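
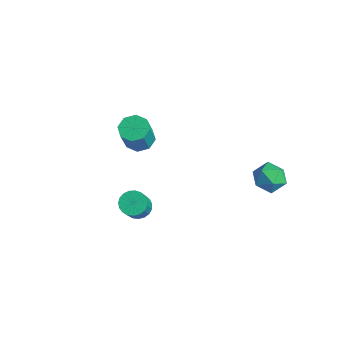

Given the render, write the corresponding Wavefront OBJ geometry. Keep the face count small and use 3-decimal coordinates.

v -3.638 0.769 2.325
v -3.099 0.262 1.972
v -2.642 -0.375 3.581
v -3.182 0.131 3.935
v -2.846 0.817 2.12
v -2.389 0.18 3.729
v -3.057 1.344 2.388
v -2.6 0.706 3.997
v -3.609 1.533 2.62
v -3.152 0.896 4.229
v -4.178 1.275 2.679
v -3.721 0.638 4.288
v -4.431 0.72 2.531
v -3.974 0.083 4.14
v -4.22 0.194 2.263
v -3.763 -0.444 3.872
v -3.668 0.004 2.031
v -3.211 -0.633 3.64
v 0.267 -1.981 1.678
v 0.879 -2.009 1.339
v 1.644 -2.787 2.783
v 1.033 -2.759 3.122
v 0.894 -1.75 1.47
v 1.66 -2.528 2.914
v 0.802 -1.531 1.637
v 1.567 -2.308 3.081
v 0.616 -1.389 1.812
v 1.382 -2.167 3.256
v 0.371 -1.35 1.963
v 1.136 -2.128 3.407
v 0.107 -1.42 2.065
v 0.873 -2.198 3.509
v -0.129 -1.587 2.1
v 0.637 -2.365 3.544
v -0.296 -1.822 2.062
v 0.469 -2.6 3.506
v -0.366 -2.085 1.958
v 0.399 -2.862 3.402
v -0.326 -2.33 1.805
v 0.439 -3.107 3.249
v -0.184 -2.514 1.63
v 0.581 -3.292 3.075
v 0.036 -2.606 1.464
v 0.801 -3.384 2.908
v 0.296 -2.591 1.334
v 1.062 -3.368 2.779
v 0.552 -2.469 1.264
v 1.317 -3.247 2.709
v 0.758 -2.264 1.266
v 1.523 -3.041 2.71
v 3.085 4.327 2.086
v 3.747 4.337 2.748
v 2.233 3.423 2.952
v 2.895 3.433 3.614
v 2.403 4.208 3.433
v 2.93 4.767 2.898
v 3.05 2.993 2.802
v 3.577 3.552 2.267
v 3.726 3.512 3.19
v 3.325 4.263 3.58
v 2.655 3.497 2.12
v 2.254 4.248 2.51
f 2 1 5
f 2 5 3
f 3 5 6
f 3 6 4
f 5 1 7
f 5 7 6
f 6 7 8
f 6 8 4
f 7 1 9
f 7 9 8
f 8 9 10
f 8 10 4
f 9 1 11
f 9 11 10
f 10 11 12
f 10 12 4
f 11 1 13
f 11 13 12
f 12 13 14
f 12 14 4
f 13 1 15
f 13 15 14
f 14 15 16
f 14 16 4
f 15 1 17
f 15 17 16
f 16 17 18
f 16 18 4
f 17 1 2
f 17 2 18
f 18 2 3
f 18 3 4
f 20 19 23
f 20 23 21
f 21 23 24
f 21 24 22
f 23 19 25
f 23 25 24
f 24 25 26
f 24 26 22
f 25 19 27
f 25 27 26
f 26 27 28
f 26 28 22
f 27 19 29
f 27 29 28
f 28 29 30
f 28 30 22
f 29 19 31
f 29 31 30
f 30 31 32
f 30 32 22
f 31 19 33
f 31 33 32
f 32 33 34
f 32 34 22
f 33 19 35
f 33 35 34
f 34 35 36
f 34 36 22
f 35 19 37
f 35 37 36
f 36 37 38
f 36 38 22
f 37 19 39
f 37 39 38
f 38 39 40
f 38 40 22
f 39 19 41
f 39 41 40
f 40 41 42
f 40 42 22
f 41 19 43
f 41 43 42
f 42 43 44
f 42 44 22
f 43 19 45
f 43 45 44
f 44 45 46
f 44 46 22
f 45 19 47
f 45 47 46
f 46 47 48
f 46 48 22
f 47 19 49
f 47 49 48
f 48 49 50
f 48 50 22
f 49 19 20
f 49 20 50
f 50 20 21
f 50 21 22
f 51 62 56
f 51 56 52
f 51 52 58
f 51 58 61
f 51 61 62
f 52 56 60
f 56 62 55
f 62 61 53
f 61 58 57
f 58 52 59
f 54 60 55
f 54 55 53
f 54 53 57
f 54 57 59
f 54 59 60
f 55 60 56
f 53 55 62
f 57 53 61
f 59 57 58
f 60 59 52



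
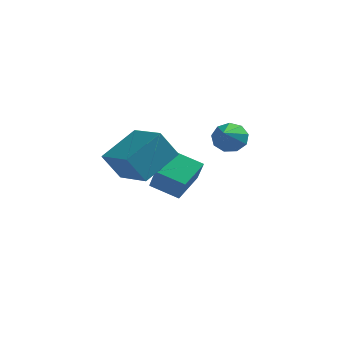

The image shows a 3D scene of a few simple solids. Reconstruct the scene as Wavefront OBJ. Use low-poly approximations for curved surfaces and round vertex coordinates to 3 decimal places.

v -1.614 -5.113 3.605
v -0.708 -3.511 4.618
v -3.068 -4.051 3.228
v -2.163 -2.45 4.241
v -0.957 -4.67 2.319
v -0.052 -3.069 3.332
v -2.412 -3.609 1.942
v -1.506 -2.007 2.955
v -1.05 0.222 -0.697
v -2.421 0.293 -0.118
v -0.695 1.867 -0.059
v -2.066 1.938 0.52
v -0.614 -0.298 0.4
v -1.985 -0.227 0.979
v -0.259 1.347 1.038
v -1.63 1.418 1.617
v 1.041 0.863 2.964
v 1.436 0.562 2.312
v 1.239 -0.943 3.916
v 1.802 0.791 2.669
v 1.813 1.053 3.165
v 1.462 1.226 3.567
v 0.914 1.229 3.687
v 0.426 1.061 3.469
v 0.225 0.8 3.015
v 0.406 0.568 2.537
v 0.884 0.474 2.26
f 2 4 1
f 5 2 1
f 1 4 3
f 3 5 1
f 2 8 4
f 6 2 5
f 6 8 2
f 4 8 3
f 7 5 3
f 3 8 7
f 7 6 5
f 8 6 7
f 10 12 9
f 13 10 9
f 9 12 11
f 11 13 9
f 10 16 12
f 14 10 13
f 14 16 10
f 12 16 11
f 15 13 11
f 11 16 15
f 15 14 13
f 16 14 15
f 18 17 20
f 18 20 19
f 20 17 21
f 20 21 19
f 21 17 22
f 21 22 19
f 22 17 23
f 22 23 19
f 23 17 24
f 23 24 19
f 24 17 25
f 24 25 19
f 25 17 26
f 25 26 19
f 26 17 27
f 26 27 19
f 27 17 18
f 27 18 19



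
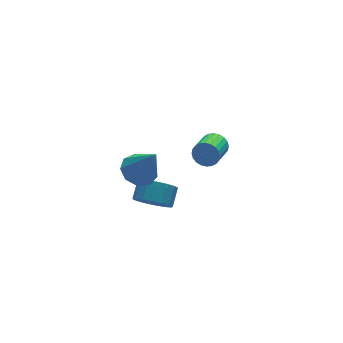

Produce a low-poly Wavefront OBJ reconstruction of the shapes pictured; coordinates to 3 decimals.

v 0.272 2.309 -2.572
v 0.755 1.591 -2.23
v 1.311 2.234 -1.667
v 0.828 2.951 -2.008
v 0.984 1.711 -2.593
v 1.54 2.354 -2.029
v 1.05 1.967 -2.95
v 1.606 2.61 -2.387
v 0.937 2.302 -3.221
v 1.494 2.945 -2.658
v 0.672 2.638 -3.344
v 1.229 3.281 -2.78
v 0.316 2.899 -3.289
v 0.872 3.542 -2.725
v -0.051 3.024 -3.07
v 0.505 3.667 -2.506
v -0.344 2.986 -2.737
v 0.213 3.629 -2.173
v -0.495 2.792 -2.366
v 0.061 3.435 -1.802
v -0.471 2.488 -2.042
v 0.085 3.13 -1.479
v -0.277 2.142 -1.84
v 0.279 2.785 -1.276
v 0.043 1.835 -1.805
v 0.599 2.478 -1.242
v 0.416 1.636 -1.946
v 0.972 2.279 -1.382
v -1.042 0.728 2.23
v -0.4 1.289 2.339
v -0.618 -0.108 4.03
v -0.899 1.509 2.558
v -1.465 1.364 2.625
v -1.833 0.921 2.506
v -1.832 0.387 2.258
v -1.46 0.013 1.997
v -0.894 -0.027 1.845
v -0.396 0.286 1.873
v -0.201 0.806 2.068
v 3.706 3.067 -0.43
v 4.12 2.953 0.071
v 3.248 2.079 0.592
v 2.834 2.193 0.09
v 3.98 3.148 0.165
v 3.108 2.274 0.685
v 3.798 3.331 0.168
v 2.926 2.456 0.688
v 3.603 3.473 0.08
v 2.731 2.599 0.6
v 3.423 3.554 -0.086
v 2.551 2.679 0.434
v 3.286 3.561 -0.304
v 2.414 2.686 0.216
v 3.213 3.492 -0.541
v 2.341 2.617 -0.021
v 3.215 3.359 -0.762
v 2.344 2.484 -0.241
v 3.292 3.181 -0.932
v 2.42 2.307 -0.411
v 3.432 2.986 -1.025
v 2.56 2.112 -0.505
v 3.614 2.804 -1.028
v 2.742 1.929 -0.508
v 3.809 2.661 -0.94
v 2.937 1.787 -0.42
v 3.989 2.581 -0.774
v 3.117 1.706 -0.254
v 4.126 2.574 -0.556
v 3.254 1.699 -0.036
v 4.199 2.643 -0.319
v 3.327 1.768 0.201
v 4.196 2.776 -0.099
v 3.325 1.901 0.422
f 2 1 5
f 2 5 3
f 3 5 6
f 3 6 4
f 5 1 7
f 5 7 6
f 6 7 8
f 6 8 4
f 7 1 9
f 7 9 8
f 8 9 10
f 8 10 4
f 9 1 11
f 9 11 10
f 10 11 12
f 10 12 4
f 11 1 13
f 11 13 12
f 12 13 14
f 12 14 4
f 13 1 15
f 13 15 14
f 14 15 16
f 14 16 4
f 15 1 17
f 15 17 16
f 16 17 18
f 16 18 4
f 17 1 19
f 17 19 18
f 18 19 20
f 18 20 4
f 19 1 21
f 19 21 20
f 20 21 22
f 20 22 4
f 21 1 23
f 21 23 22
f 22 23 24
f 22 24 4
f 23 1 25
f 23 25 24
f 24 25 26
f 24 26 4
f 25 1 27
f 25 27 26
f 26 27 28
f 26 28 4
f 27 1 2
f 27 2 28
f 28 2 3
f 28 3 4
f 30 29 32
f 30 32 31
f 32 29 33
f 32 33 31
f 33 29 34
f 33 34 31
f 34 29 35
f 34 35 31
f 35 29 36
f 35 36 31
f 36 29 37
f 36 37 31
f 37 29 38
f 37 38 31
f 38 29 39
f 38 39 31
f 39 29 30
f 39 30 31
f 41 40 44
f 41 44 42
f 42 44 45
f 42 45 43
f 44 40 46
f 44 46 45
f 45 46 47
f 45 47 43
f 46 40 48
f 46 48 47
f 47 48 49
f 47 49 43
f 48 40 50
f 48 50 49
f 49 50 51
f 49 51 43
f 50 40 52
f 50 52 51
f 51 52 53
f 51 53 43
f 52 40 54
f 52 54 53
f 53 54 55
f 53 55 43
f 54 40 56
f 54 56 55
f 55 56 57
f 55 57 43
f 56 40 58
f 56 58 57
f 57 58 59
f 57 59 43
f 58 40 60
f 58 60 59
f 59 60 61
f 59 61 43
f 60 40 62
f 60 62 61
f 61 62 63
f 61 63 43
f 62 40 64
f 62 64 63
f 63 64 65
f 63 65 43
f 64 40 66
f 64 66 65
f 65 66 67
f 65 67 43
f 66 40 68
f 66 68 67
f 67 68 69
f 67 69 43
f 68 40 70
f 68 70 69
f 69 70 71
f 69 71 43
f 70 40 72
f 70 72 71
f 71 72 73
f 71 73 43
f 72 40 41
f 72 41 73
f 73 41 42
f 73 42 43



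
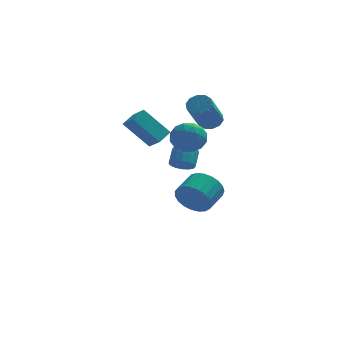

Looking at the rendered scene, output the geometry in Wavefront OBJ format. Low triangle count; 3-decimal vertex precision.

v -2.211 -0.505 -0.268
v -1.918 -0.983 0.118
v -1.696 -0.252 0.853
v -1.989 0.225 0.468
v -1.659 -0.857 -0.085
v -1.437 -0.127 0.65
v -1.548 -0.638 -0.336
v -1.325 0.093 0.399
v -1.615 -0.383 -0.57
v -1.392 0.348 0.165
v -1.841 -0.161 -0.722
v -1.619 0.57 0.013
v -2.167 -0.031 -0.753
v -1.944 0.7 -0.018
v -2.504 -0.028 -0.653
v -2.282 0.703 0.082
v -2.763 -0.153 -0.45
v -2.541 0.577 0.285
v -2.875 -0.373 -0.199
v -2.652 0.358 0.536
v -2.808 -0.628 0.035
v -2.585 0.103 0.77
v -2.581 -0.85 0.187
v -2.359 -0.119 0.922
v -2.256 -0.98 0.218
v -2.033 -0.249 0.953
v -4.652 -0.651 2.987
v -4.087 0.083 3.363
v -5.147 0.015 2.429
v -4.581 0.749 2.805
v -3.339 -0.909 1.515
v -2.773 -0.175 1.891
v -3.833 -0.243 0.957
v -3.268 0.491 1.333
v -0.547 2.97 1.529
v -0.194 3.371 1.996
v -0.881 2.112 3.598
v -1.233 1.71 3.131
v -0.598 3.537 1.953
v -1.285 2.278 3.555
v -0.982 3.486 1.748
v -1.669 2.227 3.35
v -1.2 3.237 1.459
v -1.887 1.978 3.061
v -1.169 2.887 1.197
v -1.856 1.628 2.799
v -0.899 2.568 1.062
v -1.586 1.309 2.664
v -0.495 2.402 1.105
v -1.182 1.143 2.707
v -0.111 2.453 1.31
v -0.798 1.194 2.912
v 0.107 2.702 1.599
v -0.58 1.443 3.201
v 0.076 3.052 1.861
v -0.611 1.793 3.463
v -1.495 2.151 -3.82
v -0.852 2.096 -4.698
v -0.101 3.214 -4.218
v -0.745 3.269 -3.34
v -1.18 2.376 -4.839
v -0.429 3.494 -4.359
v -1.562 2.617 -4.803
v -0.811 3.736 -4.323
v -1.932 2.778 -4.597
v -1.181 3.896 -4.117
v -2.227 2.83 -4.257
v -1.477 3.948 -3.777
v -2.396 2.765 -3.841
v -1.645 3.883 -3.361
v -2.409 2.593 -3.422
v -1.658 3.711 -2.942
v -2.264 2.345 -3.072
v -1.513 3.464 -2.591
v -1.986 2.064 -2.85
v -1.235 3.182 -2.37
v -1.623 1.797 -2.797
v -0.872 2.915 -2.317
v -1.238 1.592 -2.92
v -0.487 2.71 -2.44
v -0.898 1.483 -3.199
v -0.147 2.601 -2.719
v -0.661 1.49 -3.586
v 0.09 2.608 -3.106
v -0.568 1.611 -4.013
v 0.183 2.729 -3.532
v -0.636 1.825 -4.406
v 0.115 2.944 -3.926
v -1.778 -2.328 3.22
v -1.142 -2.953 2.82
v -2.938 -2.947 2.34
v -2.302 -3.572 1.94
v -2.553 -3.665 2.881
v -1.836 -3.282 3.424
v -2.244 -2.618 1.736
v -1.527 -2.235 2.279
v -1.429 -3.132 1.903
v -1.62 -3.779 2.611
v -2.46 -2.121 2.549
v -2.651 -2.768 3.257
v -1.358 -2.586 3.097
v -2.722 -3.314 2.063
v -2.87 -3.369 2.616
v -2.495 -3.736 2.381
v -1.766 -2.779 3.452
v -1.392 -3.147 3.217
v -2.222 -3.565 3.253
v -2.688 -2.753 1.943
v -2.314 -3.121 1.708
v -1.585 -2.164 2.779
v -1.21 -2.531 2.544
v -1.858 -2.335 1.907
v -1.153 -3.059 2.323
v -1.835 -3.423 1.806
v -1.801 -2.862 1.686
v -1.379 -2.637 2.005
v -1.265 -3.439 2.739
v -1.947 -3.803 2.222
v -2.095 -3.858 2.775
v -1.673 -3.633 3.094
v -1.434 -3.545 2.2
v -2.133 -2.097 2.938
v -2.815 -2.461 2.421
v -2.407 -2.267 2.066
v -1.985 -2.042 2.385
v -2.245 -2.477 3.354
v -2.927 -2.841 2.837
v -2.701 -3.263 3.155
v -2.279 -3.038 3.474
v -2.646 -2.355 2.96
f 2 1 5
f 2 5 3
f 3 5 6
f 3 6 4
f 5 1 7
f 5 7 6
f 6 7 8
f 6 8 4
f 7 1 9
f 7 9 8
f 8 9 10
f 8 10 4
f 9 1 11
f 9 11 10
f 10 11 12
f 10 12 4
f 11 1 13
f 11 13 12
f 12 13 14
f 12 14 4
f 13 1 15
f 13 15 14
f 14 15 16
f 14 16 4
f 15 1 17
f 15 17 16
f 16 17 18
f 16 18 4
f 17 1 19
f 17 19 18
f 18 19 20
f 18 20 4
f 19 1 21
f 19 21 20
f 20 21 22
f 20 22 4
f 21 1 23
f 21 23 22
f 22 23 24
f 22 24 4
f 23 1 25
f 23 25 24
f 24 25 26
f 24 26 4
f 25 1 2
f 25 2 26
f 26 2 3
f 26 3 4
f 28 30 27
f 31 28 27
f 27 30 29
f 29 31 27
f 28 34 30
f 32 28 31
f 32 34 28
f 30 34 29
f 33 31 29
f 29 34 33
f 33 32 31
f 34 32 33
f 36 35 39
f 36 39 37
f 37 39 40
f 37 40 38
f 39 35 41
f 39 41 40
f 40 41 42
f 40 42 38
f 41 35 43
f 41 43 42
f 42 43 44
f 42 44 38
f 43 35 45
f 43 45 44
f 44 45 46
f 44 46 38
f 45 35 47
f 45 47 46
f 46 47 48
f 46 48 38
f 47 35 49
f 47 49 48
f 48 49 50
f 48 50 38
f 49 35 51
f 49 51 50
f 50 51 52
f 50 52 38
f 51 35 53
f 51 53 52
f 52 53 54
f 52 54 38
f 53 35 55
f 53 55 54
f 54 55 56
f 54 56 38
f 55 35 36
f 55 36 56
f 56 36 37
f 56 37 38
f 58 57 61
f 58 61 59
f 59 61 62
f 59 62 60
f 61 57 63
f 61 63 62
f 62 63 64
f 62 64 60
f 63 57 65
f 63 65 64
f 64 65 66
f 64 66 60
f 65 57 67
f 65 67 66
f 66 67 68
f 66 68 60
f 67 57 69
f 67 69 68
f 68 69 70
f 68 70 60
f 69 57 71
f 69 71 70
f 70 71 72
f 70 72 60
f 71 57 73
f 71 73 72
f 72 73 74
f 72 74 60
f 73 57 75
f 73 75 74
f 74 75 76
f 74 76 60
f 75 57 77
f 75 77 76
f 76 77 78
f 76 78 60
f 77 57 79
f 77 79 78
f 78 79 80
f 78 80 60
f 79 57 81
f 79 81 80
f 80 81 82
f 80 82 60
f 81 57 83
f 81 83 82
f 82 83 84
f 82 84 60
f 83 57 85
f 83 85 84
f 84 85 86
f 84 86 60
f 85 57 87
f 85 87 86
f 86 87 88
f 86 88 60
f 87 57 58
f 87 58 88
f 88 58 59
f 88 59 60
f 89 126 105
f 126 100 129
f 105 129 94
f 126 129 105
f 89 105 101
f 105 94 106
f 101 106 90
f 105 106 101
f 89 101 110
f 101 90 111
f 110 111 96
f 101 111 110
f 89 110 122
f 110 96 125
f 122 125 99
f 110 125 122
f 89 122 126
f 122 99 130
f 126 130 100
f 122 130 126
f 90 106 117
f 106 94 120
f 117 120 98
f 106 120 117
f 94 129 107
f 129 100 128
f 107 128 93
f 129 128 107
f 100 130 127
f 130 99 123
f 127 123 91
f 130 123 127
f 99 125 124
f 125 96 112
f 124 112 95
f 125 112 124
f 96 111 116
f 111 90 113
f 116 113 97
f 111 113 116
f 92 118 104
f 118 98 119
f 104 119 93
f 118 119 104
f 92 104 102
f 104 93 103
f 102 103 91
f 104 103 102
f 92 102 109
f 102 91 108
f 109 108 95
f 102 108 109
f 92 109 114
f 109 95 115
f 114 115 97
f 109 115 114
f 92 114 118
f 114 97 121
f 118 121 98
f 114 121 118
f 93 119 107
f 119 98 120
f 107 120 94
f 119 120 107
f 91 103 127
f 103 93 128
f 127 128 100
f 103 128 127
f 95 108 124
f 108 91 123
f 124 123 99
f 108 123 124
f 97 115 116
f 115 95 112
f 116 112 96
f 115 112 116
f 98 121 117
f 121 97 113
f 117 113 90
f 121 113 117



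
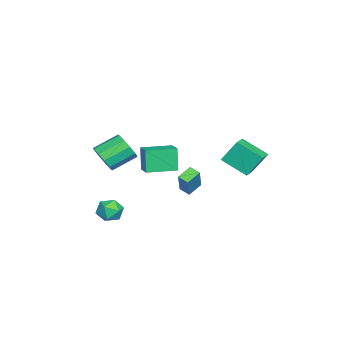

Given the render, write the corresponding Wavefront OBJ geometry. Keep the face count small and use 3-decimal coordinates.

v 0.423 -4.557 -0.961
v 0.838 -3.842 -1.671
v -0.088 -2.408 -0.77
v -0.503 -3.123 -0.059
v 0.252 -4.065 -1.918
v -0.674 -2.631 -1.017
v -0.268 -4.476 -1.8
v -1.194 -3.042 -0.898
v -0.525 -4.917 -1.361
v -1.451 -3.484 -0.459
v -0.419 -5.221 -0.769
v -1.345 -3.788 0.133
v 0.008 -5.272 -0.25
v -0.918 -3.838 0.651
v 0.594 -5.049 -0.003
v -0.332 -3.615 0.898
v 1.114 -4.638 -0.122
v 0.188 -3.204 0.78
v 1.371 -4.196 -0.561
v 0.445 -2.763 0.341
v 1.265 -3.892 -1.153
v 0.339 -2.459 -0.251
v -4.499 2.572 -2.489
v -4.784 3.551 -0.945
v -4.044 4.339 -3.527
v -4.329 5.319 -1.984
v -3.111 2.421 -2.136
v -3.396 3.401 -0.593
v -2.656 4.189 -3.175
v -2.941 5.168 -1.631
v 3.73 -2.758 -3.615
v 4.119 -3.425 -4.198
v 2.361 -3.515 -3.662
v 2.75 -4.182 -4.245
v 3.029 -4.126 -3.32
v 3.875 -3.658 -3.292
v 2.605 -3.282 -4.568
v 3.451 -2.814 -4.54
v 3.423 -3.749 -4.787
v 3.686 -4.27 -4.016
v 2.794 -2.67 -3.844
v 3.057 -3.191 -3.073
v 2.646 -1.583 -0.388
v 2.19 -1.724 1.285
v 1.754 0.228 -0.478
v 1.299 0.086 1.196
v 3.701 -1.046 -0.056
v 3.246 -1.188 1.618
v 2.81 0.764 -0.145
v 2.354 0.623 1.528
v -1.294 0.698 -4.571
v -1.639 0.01 -4.316
v -2.147 1.309 -4.076
v -2.492 0.622 -3.821
v -0.228 0.798 -2.859
v -0.573 0.111 -2.604
v -1.081 1.41 -2.364
v -1.426 0.722 -2.109
f 2 1 5
f 2 5 3
f 3 5 6
f 3 6 4
f 5 1 7
f 5 7 6
f 6 7 8
f 6 8 4
f 7 1 9
f 7 9 8
f 8 9 10
f 8 10 4
f 9 1 11
f 9 11 10
f 10 11 12
f 10 12 4
f 11 1 13
f 11 13 12
f 12 13 14
f 12 14 4
f 13 1 15
f 13 15 14
f 14 15 16
f 14 16 4
f 15 1 17
f 15 17 16
f 16 17 18
f 16 18 4
f 17 1 19
f 17 19 18
f 18 19 20
f 18 20 4
f 19 1 21
f 19 21 20
f 20 21 22
f 20 22 4
f 21 1 2
f 21 2 22
f 22 2 3
f 22 3 4
f 24 26 23
f 27 24 23
f 23 26 25
f 25 27 23
f 24 30 26
f 28 24 27
f 28 30 24
f 26 30 25
f 29 27 25
f 25 30 29
f 29 28 27
f 30 28 29
f 31 42 36
f 31 36 32
f 31 32 38
f 31 38 41
f 31 41 42
f 32 36 40
f 36 42 35
f 42 41 33
f 41 38 37
f 38 32 39
f 34 40 35
f 34 35 33
f 34 33 37
f 34 37 39
f 34 39 40
f 35 40 36
f 33 35 42
f 37 33 41
f 39 37 38
f 40 39 32
f 44 46 43
f 47 44 43
f 43 46 45
f 45 47 43
f 44 50 46
f 48 44 47
f 48 50 44
f 46 50 45
f 49 47 45
f 45 50 49
f 49 48 47
f 50 48 49
f 52 54 51
f 55 52 51
f 51 54 53
f 53 55 51
f 52 58 54
f 56 52 55
f 56 58 52
f 54 58 53
f 57 55 53
f 53 58 57
f 57 56 55
f 58 56 57



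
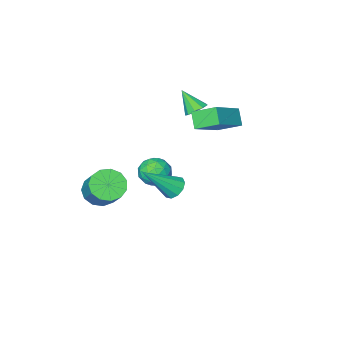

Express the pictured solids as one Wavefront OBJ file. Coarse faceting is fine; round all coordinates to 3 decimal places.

v -4.246 -1.111 1.337
v -4.975 -0.021 2.022
v -3.964 -0.433 0.559
v -4.694 0.657 1.244
v -2.446 -0.597 2.436
v -3.176 0.493 3.121
v -2.165 0.081 1.658
v -2.894 1.171 2.343
v 1.596 -2.839 -3.191
v 2.566 -2.866 -3.43
v 2.955 -1.529 -2.009
v 1.984 -1.501 -1.769
v 2.336 -2.461 -3.748
v 2.724 -1.124 -2.326
v 1.87 -2.177 -3.888
v 2.259 -0.839 -2.467
v 1.317 -2.102 -3.807
v 1.706 -0.765 -2.386
v 0.853 -2.262 -3.531
v 1.242 -0.924 -2.109
v 0.625 -2.604 -3.146
v 1.013 -1.267 -1.725
v 0.704 -3.021 -2.776
v 1.093 -1.684 -1.354
v 1.067 -3.38 -2.537
v 1.456 -2.043 -1.115
v 1.598 -3.567 -2.506
v 1.986 -2.23 -1.084
v 2.128 -3.523 -2.692
v 2.516 -2.186 -1.271
v 2.489 -3.262 -3.037
v 2.877 -1.924 -1.615
v -2.742 -3.17 -3.301
v -2.37 -2.529 -3.908
v -1.33 -3.451 -2.732
v -0.958 -2.81 -3.339
v -1.515 -2.519 -2.617
v -2.388 -2.345 -2.969
v -1.312 -3.635 -3.671
v -2.185 -3.461 -4.023
v -1.487 -2.817 -4.136
v -1.612 -2.127 -3.485
v -2.088 -3.853 -3.155
v -2.213 -3.163 -2.504
v -2.68 -2.825 -3.654
v -1.02 -3.155 -2.986
v -1.347 -2.984 -2.561
v -1.129 -2.607 -2.918
v -2.69 -2.717 -3.103
v -2.472 -2.34 -3.459
v -1.969 -2.334 -2.7
v -1.228 -3.64 -3.181
v -1.01 -3.263 -3.537
v -2.571 -3.373 -3.722
v -2.353 -2.996 -4.079
v -1.731 -3.646 -3.94
v -1.942 -2.617 -4.145
v -1.112 -2.782 -3.811
v -1.32 -3.267 -4.006
v -1.833 -3.165 -4.213
v -2.016 -2.212 -3.762
v -1.186 -2.377 -3.428
v -1.513 -2.206 -3.004
v -2.026 -2.104 -3.21
v -1.497 -2.381 -3.896
v -2.514 -3.603 -3.212
v -1.684 -3.768 -2.878
v -1.674 -3.876 -3.43
v -2.187 -3.774 -3.636
v -2.588 -3.198 -2.829
v -1.758 -3.363 -2.495
v -1.867 -2.815 -2.427
v -2.38 -2.713 -2.634
v -2.203 -3.599 -2.744
v -3.986 -2.282 1.044
v -3.403 -2.461 0.744
v -3.694 -3.198 2.156
v -3.332 -2.097 1.024
v -3.568 -1.82 1.314
v -3.999 -1.759 1.478
v -4.424 -1.943 1.438
v -4.644 -2.286 1.214
v -4.557 -2.627 0.91
v -4.202 -2.807 0.669
v -3.746 -2.741 0.603
v 1.674 3.822 1.192
v 2.123 4.22 0.851
v 3.186 3.378 2.668
v 1.918 4.465 1.135
v 1.62 4.464 1.44
v 1.343 4.218 1.65
v 1.191 3.821 1.686
v 1.224 3.424 1.532
v 1.429 3.18 1.249
v 1.727 3.181 0.944
v 2.004 3.427 0.734
v 2.156 3.824 0.698
f 2 4 1
f 5 2 1
f 1 4 3
f 3 5 1
f 2 8 4
f 6 2 5
f 6 8 2
f 4 8 3
f 7 5 3
f 3 8 7
f 7 6 5
f 8 6 7
f 10 9 13
f 10 13 11
f 11 13 14
f 11 14 12
f 13 9 15
f 13 15 14
f 14 15 16
f 14 16 12
f 15 9 17
f 15 17 16
f 16 17 18
f 16 18 12
f 17 9 19
f 17 19 18
f 18 19 20
f 18 20 12
f 19 9 21
f 19 21 20
f 20 21 22
f 20 22 12
f 21 9 23
f 21 23 22
f 22 23 24
f 22 24 12
f 23 9 25
f 23 25 24
f 24 25 26
f 24 26 12
f 25 9 27
f 25 27 26
f 26 27 28
f 26 28 12
f 27 9 29
f 27 29 28
f 28 29 30
f 28 30 12
f 29 9 31
f 29 31 30
f 30 31 32
f 30 32 12
f 31 9 10
f 31 10 32
f 32 10 11
f 32 11 12
f 33 70 49
f 70 44 73
f 49 73 38
f 70 73 49
f 33 49 45
f 49 38 50
f 45 50 34
f 49 50 45
f 33 45 54
f 45 34 55
f 54 55 40
f 45 55 54
f 33 54 66
f 54 40 69
f 66 69 43
f 54 69 66
f 33 66 70
f 66 43 74
f 70 74 44
f 66 74 70
f 34 50 61
f 50 38 64
f 61 64 42
f 50 64 61
f 38 73 51
f 73 44 72
f 51 72 37
f 73 72 51
f 44 74 71
f 74 43 67
f 71 67 35
f 74 67 71
f 43 69 68
f 69 40 56
f 68 56 39
f 69 56 68
f 40 55 60
f 55 34 57
f 60 57 41
f 55 57 60
f 36 62 48
f 62 42 63
f 48 63 37
f 62 63 48
f 36 48 46
f 48 37 47
f 46 47 35
f 48 47 46
f 36 46 53
f 46 35 52
f 53 52 39
f 46 52 53
f 36 53 58
f 53 39 59
f 58 59 41
f 53 59 58
f 36 58 62
f 58 41 65
f 62 65 42
f 58 65 62
f 37 63 51
f 63 42 64
f 51 64 38
f 63 64 51
f 35 47 71
f 47 37 72
f 71 72 44
f 47 72 71
f 39 52 68
f 52 35 67
f 68 67 43
f 52 67 68
f 41 59 60
f 59 39 56
f 60 56 40
f 59 56 60
f 42 65 61
f 65 41 57
f 61 57 34
f 65 57 61
f 76 75 78
f 76 78 77
f 78 75 79
f 78 79 77
f 79 75 80
f 79 80 77
f 80 75 81
f 80 81 77
f 81 75 82
f 81 82 77
f 82 75 83
f 82 83 77
f 83 75 84
f 83 84 77
f 84 75 85
f 84 85 77
f 85 75 76
f 85 76 77
f 87 86 89
f 87 89 88
f 89 86 90
f 89 90 88
f 90 86 91
f 90 91 88
f 91 86 92
f 91 92 88
f 92 86 93
f 92 93 88
f 93 86 94
f 93 94 88
f 94 86 95
f 94 95 88
f 95 86 96
f 95 96 88
f 96 86 97
f 96 97 88
f 97 86 87
f 97 87 88



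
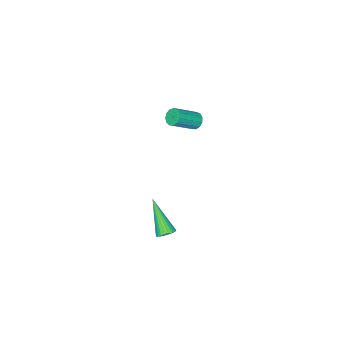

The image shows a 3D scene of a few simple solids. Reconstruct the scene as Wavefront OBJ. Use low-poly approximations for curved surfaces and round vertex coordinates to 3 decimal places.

v 3.558 2.998 -0.452
v 4.026 3.094 -0.246
v 3.122 1.722 1.132
v 3.914 3.239 -0.16
v 3.748 3.348 -0.118
v 3.553 3.404 -0.127
v 3.359 3.397 -0.185
v 3.195 3.33 -0.284
v 3.086 3.213 -0.409
v 3.049 3.062 -0.54
v 3.09 2.902 -0.658
v 3.202 2.757 -0.744
v 3.368 2.648 -0.786
v 3.563 2.592 -0.777
v 3.757 2.599 -0.719
v 3.921 2.666 -0.62
v 4.03 2.783 -0.495
v 4.066 2.934 -0.364
v -4.038 -1.839 -0.171
v -3.715 -1.498 -0.438
v -2.439 -1.941 0.544
v -2.762 -2.281 0.811
v -3.836 -1.339 -0.209
v -2.56 -1.782 0.773
v -4.022 -1.339 0.033
v -2.745 -1.781 1.015
v -4.212 -1.497 0.209
v -2.936 -1.94 1.191
v -4.348 -1.764 0.265
v -3.071 -2.206 1.247
v -4.385 -2.054 0.183
v -3.109 -2.497 1.164
v -4.312 -2.276 -0.012
v -3.036 -2.719 0.97
v -4.152 -2.359 -0.257
v -2.876 -2.802 0.724
v -3.956 -2.277 -0.475
v -2.68 -2.72 0.507
v -3.786 -2.056 -0.596
v -2.51 -2.498 0.386
v -3.696 -1.766 -0.582
v -2.42 -2.208 0.399
f 2 1 4
f 2 4 3
f 4 1 5
f 4 5 3
f 5 1 6
f 5 6 3
f 6 1 7
f 6 7 3
f 7 1 8
f 7 8 3
f 8 1 9
f 8 9 3
f 9 1 10
f 9 10 3
f 10 1 11
f 10 11 3
f 11 1 12
f 11 12 3
f 12 1 13
f 12 13 3
f 13 1 14
f 13 14 3
f 14 1 15
f 14 15 3
f 15 1 16
f 15 16 3
f 16 1 17
f 16 17 3
f 17 1 18
f 17 18 3
f 18 1 2
f 18 2 3
f 20 19 23
f 20 23 21
f 21 23 24
f 21 24 22
f 23 19 25
f 23 25 24
f 24 25 26
f 24 26 22
f 25 19 27
f 25 27 26
f 26 27 28
f 26 28 22
f 27 19 29
f 27 29 28
f 28 29 30
f 28 30 22
f 29 19 31
f 29 31 30
f 30 31 32
f 30 32 22
f 31 19 33
f 31 33 32
f 32 33 34
f 32 34 22
f 33 19 35
f 33 35 34
f 34 35 36
f 34 36 22
f 35 19 37
f 35 37 36
f 36 37 38
f 36 38 22
f 37 19 39
f 37 39 38
f 38 39 40
f 38 40 22
f 39 19 41
f 39 41 40
f 40 41 42
f 40 42 22
f 41 19 20
f 41 20 42
f 42 20 21
f 42 21 22



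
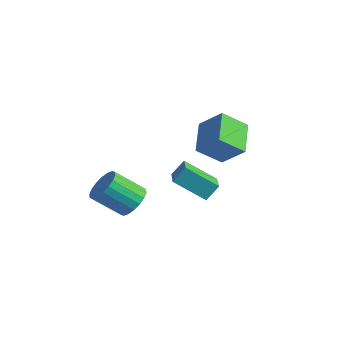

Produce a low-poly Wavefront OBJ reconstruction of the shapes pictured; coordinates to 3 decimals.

v 3.317 0.112 0.614
v 2.882 -1.133 1.622
v 2.035 1.298 1.526
v 1.6 0.053 2.534
v 4.5 0.567 1.686
v 4.065 -0.678 2.694
v 3.218 1.753 2.598
v 2.783 0.508 3.606
v -0.575 0.101 -2.422
v -0.392 0.763 -1.575
v -2.145 1.206 -2.946
v -1.962 1.868 -2.1
v 0.642 1.272 -3.6
v 0.825 1.934 -2.754
v -0.928 2.377 -4.125
v -0.745 3.039 -3.278
v 0.496 -3.066 -2.308
v 1.008 -2.664 -1.563
v 0.177 -3.891 -0.327
v -0.336 -4.294 -1.072
v 0.64 -2.422 -1.57
v -0.191 -3.649 -0.335
v 0.243 -2.308 -1.724
v -0.588 -3.535 -0.488
v -0.103 -2.344 -1.993
v -0.935 -3.571 -0.758
v -0.332 -2.523 -2.325
v -1.163 -3.75 -1.089
v -0.396 -2.81 -2.653
v -1.227 -4.037 -1.418
v -0.283 -3.148 -2.913
v -1.115 -4.375 -1.677
v -0.017 -3.469 -3.053
v -0.848 -4.696 -1.817
v 0.351 -3.711 -3.045
v -0.48 -4.938 -1.81
v 0.748 -3.825 -2.892
v -0.083 -5.052 -1.656
v 1.095 -3.789 -2.622
v 0.263 -5.016 -1.387
v 1.323 -3.61 -2.291
v 0.492 -4.837 -1.055
v 1.387 -3.323 -1.962
v 0.556 -4.55 -0.727
v 1.275 -2.985 -1.703
v 0.443 -4.212 -0.467
f 2 4 1
f 5 2 1
f 1 4 3
f 3 5 1
f 2 8 4
f 6 2 5
f 6 8 2
f 4 8 3
f 7 5 3
f 3 8 7
f 7 6 5
f 8 6 7
f 10 12 9
f 13 10 9
f 9 12 11
f 11 13 9
f 10 16 12
f 14 10 13
f 14 16 10
f 12 16 11
f 15 13 11
f 11 16 15
f 15 14 13
f 16 14 15
f 18 17 21
f 18 21 19
f 19 21 22
f 19 22 20
f 21 17 23
f 21 23 22
f 22 23 24
f 22 24 20
f 23 17 25
f 23 25 24
f 24 25 26
f 24 26 20
f 25 17 27
f 25 27 26
f 26 27 28
f 26 28 20
f 27 17 29
f 27 29 28
f 28 29 30
f 28 30 20
f 29 17 31
f 29 31 30
f 30 31 32
f 30 32 20
f 31 17 33
f 31 33 32
f 32 33 34
f 32 34 20
f 33 17 35
f 33 35 34
f 34 35 36
f 34 36 20
f 35 17 37
f 35 37 36
f 36 37 38
f 36 38 20
f 37 17 39
f 37 39 38
f 38 39 40
f 38 40 20
f 39 17 41
f 39 41 40
f 40 41 42
f 40 42 20
f 41 17 43
f 41 43 42
f 42 43 44
f 42 44 20
f 43 17 45
f 43 45 44
f 44 45 46
f 44 46 20
f 45 17 18
f 45 18 46
f 46 18 19
f 46 19 20



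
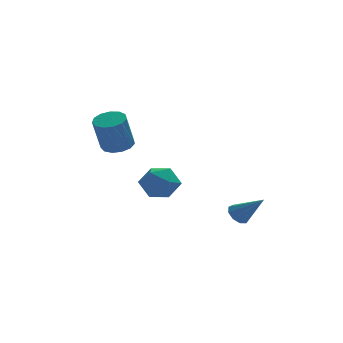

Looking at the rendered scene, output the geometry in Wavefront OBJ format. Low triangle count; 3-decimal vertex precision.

v -2.592 2.366 1.151
v -2.065 1.7 1.111
v -2.522 1.228 2.969
v -3.048 1.894 3.009
v -1.804 2.069 1.27
v -2.261 1.597 3.127
v -1.793 2.533 1.39
v -2.25 2.06 3.247
v -2.035 2.943 1.435
v -2.492 2.471 3.292
v -2.454 3.171 1.39
v -2.911 2.698 3.247
v -2.917 3.143 1.269
v -3.374 2.67 3.126
v -3.276 2.868 1.111
v -3.733 2.396 2.968
v -3.418 2.434 0.965
v -3.875 1.962 2.823
v -3.298 1.979 0.879
v -3.754 1.507 2.736
v -2.953 1.646 0.879
v -3.41 1.174 2.737
v -2.493 1.543 0.966
v -2.95 1.07 2.823
v 0.004 2.875 -2.454
v 0.532 2.307 -1.638
v -1.572 2.693 -1.562
v -1.044 2.125 -0.746
v -0.848 3.224 -0.884
v 0.126 3.337 -1.435
v -1.166 1.663 -1.765
v -0.192 1.776 -2.316
v -0.191 1.558 -1.212
v 0.005 2.523 -0.668
v -1.045 2.477 -2.532
v -0.849 3.442 -1.988
v 3.21 1.462 -3.576
v 3.751 1.548 -3.978
v 4.29 0.598 -2.304
v 3.706 1.912 -3.693
v 3.429 2.066 -3.352
v 3.049 1.938 -3.117
v 2.744 1.587 -3.096
v 2.657 1.178 -3.3
v 2.828 0.902 -3.633
v 3.178 0.889 -3.939
v 3.543 1.144 -4.076
f 2 1 5
f 2 5 3
f 3 5 6
f 3 6 4
f 5 1 7
f 5 7 6
f 6 7 8
f 6 8 4
f 7 1 9
f 7 9 8
f 8 9 10
f 8 10 4
f 9 1 11
f 9 11 10
f 10 11 12
f 10 12 4
f 11 1 13
f 11 13 12
f 12 13 14
f 12 14 4
f 13 1 15
f 13 15 14
f 14 15 16
f 14 16 4
f 15 1 17
f 15 17 16
f 16 17 18
f 16 18 4
f 17 1 19
f 17 19 18
f 18 19 20
f 18 20 4
f 19 1 21
f 19 21 20
f 20 21 22
f 20 22 4
f 21 1 23
f 21 23 22
f 22 23 24
f 22 24 4
f 23 1 2
f 23 2 24
f 24 2 3
f 24 3 4
f 25 36 30
f 25 30 26
f 25 26 32
f 25 32 35
f 25 35 36
f 26 30 34
f 30 36 29
f 36 35 27
f 35 32 31
f 32 26 33
f 28 34 29
f 28 29 27
f 28 27 31
f 28 31 33
f 28 33 34
f 29 34 30
f 27 29 36
f 31 27 35
f 33 31 32
f 34 33 26
f 38 37 40
f 38 40 39
f 40 37 41
f 40 41 39
f 41 37 42
f 41 42 39
f 42 37 43
f 42 43 39
f 43 37 44
f 43 44 39
f 44 37 45
f 44 45 39
f 45 37 46
f 45 46 39
f 46 37 47
f 46 47 39
f 47 37 38
f 47 38 39



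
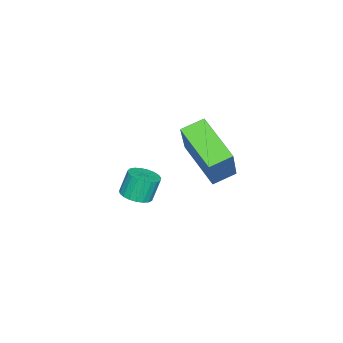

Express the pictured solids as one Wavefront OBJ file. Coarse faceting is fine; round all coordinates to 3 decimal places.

v -3.57 -1.478 -3.596
v -3.157 -1.928 -3.373
v -3.477 -1.732 -2.382
v -3.89 -1.282 -2.604
v -3.005 -1.704 -3.368
v -3.325 -1.509 -2.377
v -2.95 -1.442 -3.403
v -3.271 -1.246 -2.411
v -3.003 -1.185 -3.47
v -3.323 -0.99 -2.479
v -3.154 -0.98 -3.559
v -3.474 -0.784 -2.568
v -3.376 -0.86 -3.655
v -3.697 -0.664 -2.664
v -3.633 -0.847 -3.74
v -3.953 -0.652 -2.749
v -3.878 -0.943 -3.801
v -4.198 -0.748 -2.809
v -4.07 -1.132 -3.826
v -4.39 -0.936 -2.834
v -4.175 -1.38 -3.811
v -4.496 -1.185 -2.819
v -4.176 -1.646 -3.759
v -4.497 -1.45 -2.767
v -4.072 -1.882 -3.678
v -4.393 -1.686 -2.687
v -3.881 -2.048 -3.584
v -4.202 -1.853 -2.592
v -3.637 -2.116 -3.491
v -3.957 -1.92 -2.5
v -3.38 -2.073 -3.417
v -3.701 -1.878 -2.426
v -3.162 0.715 0.049
v -3.848 1.309 0.363
v -2.251 2.24 -0.848
v -2.937 2.834 -0.535
v -2.023 1.086 1.835
v -2.709 1.68 2.148
v -1.112 2.611 0.937
v -1.798 3.205 1.251
f 2 1 5
f 2 5 3
f 3 5 6
f 3 6 4
f 5 1 7
f 5 7 6
f 6 7 8
f 6 8 4
f 7 1 9
f 7 9 8
f 8 9 10
f 8 10 4
f 9 1 11
f 9 11 10
f 10 11 12
f 10 12 4
f 11 1 13
f 11 13 12
f 12 13 14
f 12 14 4
f 13 1 15
f 13 15 14
f 14 15 16
f 14 16 4
f 15 1 17
f 15 17 16
f 16 17 18
f 16 18 4
f 17 1 19
f 17 19 18
f 18 19 20
f 18 20 4
f 19 1 21
f 19 21 20
f 20 21 22
f 20 22 4
f 21 1 23
f 21 23 22
f 22 23 24
f 22 24 4
f 23 1 25
f 23 25 24
f 24 25 26
f 24 26 4
f 25 1 27
f 25 27 26
f 26 27 28
f 26 28 4
f 27 1 29
f 27 29 28
f 28 29 30
f 28 30 4
f 29 1 31
f 29 31 30
f 30 31 32
f 30 32 4
f 31 1 2
f 31 2 32
f 32 2 3
f 32 3 4
f 34 36 33
f 37 34 33
f 33 36 35
f 35 37 33
f 34 40 36
f 38 34 37
f 38 40 34
f 36 40 35
f 39 37 35
f 35 40 39
f 39 38 37
f 40 38 39



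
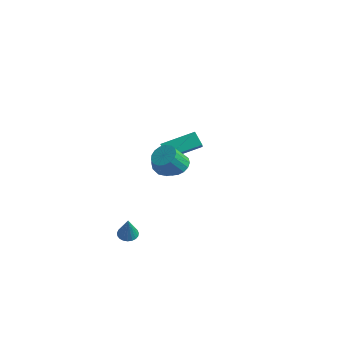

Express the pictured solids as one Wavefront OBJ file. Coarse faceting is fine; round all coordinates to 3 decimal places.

v -0.564 -1.045 -2.809
v -0.166 -0.735 -2.884
v -0.076 -1.355 -1.511
v -0.309 -0.604 -2.799
v -0.496 -0.549 -2.716
v -0.695 -0.579 -2.648
v -0.871 -0.69 -2.609
v -0.994 -0.863 -2.603
v -1.043 -1.067 -2.634
v -1.009 -1.268 -2.694
v -0.898 -1.43 -2.775
v -0.729 -1.525 -2.861
v -0.532 -1.538 -2.938
v -0.34 -1.465 -2.993
v -0.187 -1.32 -3.016
v -0.1 -1.127 -3.003
v -0.092 -0.921 -2.956
v -0.666 1.928 1.037
v -0.23 1.435 0.567
v -0.81 0.965 1.913
v -0.374 0.472 1.443
v -0.018 1.097 1.814
v 0.072 1.692 1.273
v -1.112 0.708 1.207
v -1.022 1.303 0.666
v -0.505 0.681 0.672
v 0.171 0.921 1.047
v -1.211 1.479 1.433
v -0.535 1.719 1.808
v -0.435 1.766 0.725
v -0.605 0.634 1.755
v -0.395 1.001 1.973
v -0.139 0.711 1.697
v -0.258 1.917 1.14
v -0.002 1.627 0.863
v 0.123 1.428 1.597
v -1.038 0.773 1.617
v -0.782 0.483 1.34
v -0.901 1.689 0.783
v -0.645 1.399 0.507
v -1.163 0.972 0.883
v -0.34 1.033 0.51
v -0.425 0.467 1.025
v -0.859 0.606 0.887
v -0.806 0.955 0.568
v 0.057 1.174 0.731
v -0.028 0.608 1.246
v 0.181 0.975 1.464
v 0.234 1.325 1.146
v -0.105 0.73 0.793
v -1.012 1.792 1.234
v -1.097 1.226 1.749
v -1.274 1.075 1.334
v -1.221 1.425 1.016
v -0.615 1.933 1.455
v -0.7 1.367 1.97
v -0.234 1.445 1.912
v -0.181 1.794 1.593
v -0.935 1.67 1.687
v 2.875 -0.699 3.507
v 3.5 -0.795 3.407
v 3.53 -1.558 4.334
v 2.905 -1.461 4.433
v 3.492 -0.559 3.602
v 3.522 -1.321 4.528
v 3.343 -0.355 3.775
v 3.373 -1.117 4.701
v 3.087 -0.229 3.887
v 3.117 -0.992 4.813
v 2.782 -0.211 3.911
v 2.812 -0.974 4.837
v 2.499 -0.305 3.843
v 2.528 -1.068 4.769
v 2.301 -0.489 3.698
v 2.331 -1.252 4.624
v 2.235 -0.721 3.509
v 2.265 -1.484 4.435
v 2.316 -0.948 3.32
v 2.346 -1.711 4.246
v 2.525 -1.118 3.173
v 2.555 -1.88 4.099
v 2.814 -1.192 3.103
v 2.844 -1.954 4.029
v 3.117 -1.152 3.126
v 3.147 -1.915 4.052
v 3.364 -1.009 3.235
v 3.394 -1.772 4.162
v -2.871 2.482 0.949
v -2.206 4.053 1.583
v -4.282 3.566 -0.258
v -3.617 5.137 0.377
v -2.303 2.503 0.303
v -1.638 4.074 0.938
v -3.714 3.587 -0.903
v -3.049 5.158 -0.269
f 2 1 4
f 2 4 3
f 4 1 5
f 4 5 3
f 5 1 6
f 5 6 3
f 6 1 7
f 6 7 3
f 7 1 8
f 7 8 3
f 8 1 9
f 8 9 3
f 9 1 10
f 9 10 3
f 10 1 11
f 10 11 3
f 11 1 12
f 11 12 3
f 12 1 13
f 12 13 3
f 13 1 14
f 13 14 3
f 14 1 15
f 14 15 3
f 15 1 16
f 15 16 3
f 16 1 17
f 16 17 3
f 17 1 2
f 17 2 3
f 18 55 34
f 55 29 58
f 34 58 23
f 55 58 34
f 18 34 30
f 34 23 35
f 30 35 19
f 34 35 30
f 18 30 39
f 30 19 40
f 39 40 25
f 30 40 39
f 18 39 51
f 39 25 54
f 51 54 28
f 39 54 51
f 18 51 55
f 51 28 59
f 55 59 29
f 51 59 55
f 19 35 46
f 35 23 49
f 46 49 27
f 35 49 46
f 23 58 36
f 58 29 57
f 36 57 22
f 58 57 36
f 29 59 56
f 59 28 52
f 56 52 20
f 59 52 56
f 28 54 53
f 54 25 41
f 53 41 24
f 54 41 53
f 25 40 45
f 40 19 42
f 45 42 26
f 40 42 45
f 21 47 33
f 47 27 48
f 33 48 22
f 47 48 33
f 21 33 31
f 33 22 32
f 31 32 20
f 33 32 31
f 21 31 38
f 31 20 37
f 38 37 24
f 31 37 38
f 21 38 43
f 38 24 44
f 43 44 26
f 38 44 43
f 21 43 47
f 43 26 50
f 47 50 27
f 43 50 47
f 22 48 36
f 48 27 49
f 36 49 23
f 48 49 36
f 20 32 56
f 32 22 57
f 56 57 29
f 32 57 56
f 24 37 53
f 37 20 52
f 53 52 28
f 37 52 53
f 26 44 45
f 44 24 41
f 45 41 25
f 44 41 45
f 27 50 46
f 50 26 42
f 46 42 19
f 50 42 46
f 61 60 64
f 61 64 62
f 62 64 65
f 62 65 63
f 64 60 66
f 64 66 65
f 65 66 67
f 65 67 63
f 66 60 68
f 66 68 67
f 67 68 69
f 67 69 63
f 68 60 70
f 68 70 69
f 69 70 71
f 69 71 63
f 70 60 72
f 70 72 71
f 71 72 73
f 71 73 63
f 72 60 74
f 72 74 73
f 73 74 75
f 73 75 63
f 74 60 76
f 74 76 75
f 75 76 77
f 75 77 63
f 76 60 78
f 76 78 77
f 77 78 79
f 77 79 63
f 78 60 80
f 78 80 79
f 79 80 81
f 79 81 63
f 80 60 82
f 80 82 81
f 81 82 83
f 81 83 63
f 82 60 84
f 82 84 83
f 83 84 85
f 83 85 63
f 84 60 86
f 84 86 85
f 85 86 87
f 85 87 63
f 86 60 61
f 86 61 87
f 87 61 62
f 87 62 63
f 89 91 88
f 92 89 88
f 88 91 90
f 90 92 88
f 89 95 91
f 93 89 92
f 93 95 89
f 91 95 90
f 94 92 90
f 90 95 94
f 94 93 92
f 95 93 94



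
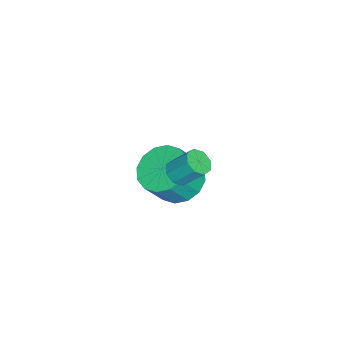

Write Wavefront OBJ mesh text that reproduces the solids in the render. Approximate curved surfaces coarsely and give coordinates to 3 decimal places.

v -3.927 -0.511 -4.222
v -3.145 -0.951 -4.804
v -2.51 -1.468 -3.559
v -3.293 -1.029 -2.978
v -2.965 -0.441 -4.684
v -2.33 -0.959 -3.439
v -3.043 0.05 -4.44
v -2.408 -0.467 -3.196
v -3.358 0.39 -4.138
v -2.723 -0.127 -2.893
v -3.826 0.49 -3.858
v -3.191 -0.028 -2.614
v -4.321 0.321 -3.676
v -3.686 -0.197 -2.431
v -4.71 -0.072 -3.641
v -4.075 -0.589 -2.396
v -4.89 -0.581 -3.761
v -4.255 -1.099 -2.516
v -4.812 -1.073 -4.004
v -4.177 -1.59 -2.76
v -4.497 -1.413 -4.307
v -3.862 -1.93 -3.062
v -4.029 -1.512 -4.586
v -3.394 -2.03 -3.342
v -3.534 -1.343 -4.769
v -2.899 -1.861 -3.524
v -0.595 0.347 -0.029
v -0.035 0.339 -0.028
v -0.025 1.104 0.87
v -0.585 1.113 0.869
v -0.195 0.643 -0.285
v -0.184 1.408 0.612
v -0.589 0.773 -0.392
v -0.578 1.539 0.506
v -0.986 0.654 -0.286
v -0.976 1.42 0.612
v -1.155 0.356 -0.03
v -1.145 1.121 0.868
v -0.996 0.052 0.228
v -0.985 0.817 1.125
v -0.602 -0.079 0.334
v -0.591 0.687 1.232
v -0.204 0.04 0.228
v -0.194 0.806 1.126
f 2 1 5
f 2 5 3
f 3 5 6
f 3 6 4
f 5 1 7
f 5 7 6
f 6 7 8
f 6 8 4
f 7 1 9
f 7 9 8
f 8 9 10
f 8 10 4
f 9 1 11
f 9 11 10
f 10 11 12
f 10 12 4
f 11 1 13
f 11 13 12
f 12 13 14
f 12 14 4
f 13 1 15
f 13 15 14
f 14 15 16
f 14 16 4
f 15 1 17
f 15 17 16
f 16 17 18
f 16 18 4
f 17 1 19
f 17 19 18
f 18 19 20
f 18 20 4
f 19 1 21
f 19 21 20
f 20 21 22
f 20 22 4
f 21 1 23
f 21 23 22
f 22 23 24
f 22 24 4
f 23 1 25
f 23 25 24
f 24 25 26
f 24 26 4
f 25 1 2
f 25 2 26
f 26 2 3
f 26 3 4
f 28 27 31
f 28 31 29
f 29 31 32
f 29 32 30
f 31 27 33
f 31 33 32
f 32 33 34
f 32 34 30
f 33 27 35
f 33 35 34
f 34 35 36
f 34 36 30
f 35 27 37
f 35 37 36
f 36 37 38
f 36 38 30
f 37 27 39
f 37 39 38
f 38 39 40
f 38 40 30
f 39 27 41
f 39 41 40
f 40 41 42
f 40 42 30
f 41 27 43
f 41 43 42
f 42 43 44
f 42 44 30
f 43 27 28
f 43 28 44
f 44 28 29
f 44 29 30



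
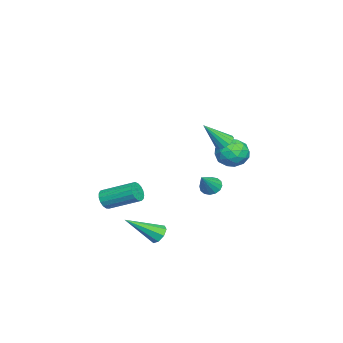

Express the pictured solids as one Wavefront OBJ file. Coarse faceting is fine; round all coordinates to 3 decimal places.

v -3.656 1.583 -0.305
v -2.908 1.423 -0.914
v -4.532 0.537 -1.106
v -3.784 0.377 -1.715
v -3.731 0.078 -0.786
v -3.189 0.724 -0.29
v -4.251 1.236 -1.73
v -3.709 1.882 -1.234
v -3.275 1.208 -1.794
v -2.954 0.492 -1.211
v -4.486 1.468 -0.809
v -4.165 0.752 -0.226
v -3.205 1.595 -0.539
v -4.235 0.365 -1.481
v -4.204 0.189 -0.935
v -3.764 0.095 -1.293
v -3.371 1.184 -0.173
v -2.931 1.09 -0.53
v -3.415 0.299 -0.455
v -4.509 0.87 -1.49
v -4.069 0.776 -1.847
v -3.676 1.865 -0.727
v -3.236 1.771 -1.085
v -4.025 1.661 -1.565
v -2.981 1.374 -1.414
v -3.496 0.76 -1.885
v -3.77 1.265 -1.894
v -3.452 1.645 -1.603
v -2.792 0.954 -1.071
v -3.307 0.339 -1.543
v -3.276 0.163 -0.996
v -2.958 0.543 -0.705
v -3.008 0.828 -1.589
v -4.133 1.621 -0.477
v -4.648 1.006 -0.949
v -4.482 1.417 -1.315
v -4.164 1.797 -1.024
v -3.944 1.2 -0.135
v -4.459 0.586 -0.606
v -3.988 0.315 -0.417
v -3.67 0.695 -0.126
v -4.432 1.132 -0.431
v 2.337 -4.061 -2.232
v 2.609 -4.308 -1.745
v 2.735 -2.626 -0.961
v 2.463 -2.379 -1.448
v 2.831 -4.242 -1.923
v 2.957 -2.56 -1.139
v 2.94 -4.134 -2.172
v 3.066 -2.452 -1.388
v 2.91 -4.01 -2.434
v 3.036 -2.328 -1.65
v 2.75 -3.897 -2.65
v 2.876 -2.215 -1.866
v 2.494 -3.822 -2.771
v 2.62 -2.14 -1.986
v 2.203 -3.801 -2.768
v 2.329 -2.119 -1.983
v 1.943 -3.84 -2.642
v 2.069 -2.158 -1.858
v 1.772 -3.93 -2.422
v 1.898 -2.248 -1.638
v 1.731 -4.05 -2.159
v 1.857 -2.368 -1.375
v 1.829 -4.172 -1.913
v 1.955 -2.49 -1.128
v 2.043 -4.269 -1.739
v 2.169 -2.587 -0.955
v 2.325 -4.318 -1.679
v 2.451 -2.636 -0.895
v 0.538 1.512 1.492
v 1.028 1.399 1.224
v 1.002 0.548 2.748
v 1.084 1.639 1.388
v 0.993 1.844 1.579
v 0.78 1.961 1.747
v 0.503 1.957 1.847
v 0.234 1.834 1.851
v 0.048 1.625 1.76
v -0.008 1.385 1.596
v 0.083 1.18 1.405
v 0.296 1.063 1.237
v 0.573 1.067 1.137
v 0.841 1.19 1.133
v 2.963 -1.175 -4.033
v 3.512 -1.061 -4.246
v 3.737 -2.685 -2.847
v 3.416 -0.816 -3.871
v 3.054 -0.781 -3.59
v 2.639 -0.976 -3.569
v 2.414 -1.289 -3.819
v 2.511 -1.534 -4.195
v 2.872 -1.569 -4.476
v 3.287 -1.373 -4.497
v 2.686 1.324 -0.573
v 3.027 1.082 -0.976
v 3.654 1.076 0.393
v 3.101 1.373 -0.976
v 3.064 1.65 -0.868
v 2.926 1.841 -0.681
v 2.724 1.892 -0.466
v 2.512 1.792 -0.279
v 2.346 1.566 -0.171
v 2.272 1.275 -0.171
v 2.308 0.997 -0.279
v 2.446 0.807 -0.466
v 2.649 0.755 -0.681
v 2.861 0.856 -0.868
f 1 38 17
f 38 12 41
f 17 41 6
f 38 41 17
f 1 17 13
f 17 6 18
f 13 18 2
f 17 18 13
f 1 13 22
f 13 2 23
f 22 23 8
f 13 23 22
f 1 22 34
f 22 8 37
f 34 37 11
f 22 37 34
f 1 34 38
f 34 11 42
f 38 42 12
f 34 42 38
f 2 18 29
f 18 6 32
f 29 32 10
f 18 32 29
f 6 41 19
f 41 12 40
f 19 40 5
f 41 40 19
f 12 42 39
f 42 11 35
f 39 35 3
f 42 35 39
f 11 37 36
f 37 8 24
f 36 24 7
f 37 24 36
f 8 23 28
f 23 2 25
f 28 25 9
f 23 25 28
f 4 30 16
f 30 10 31
f 16 31 5
f 30 31 16
f 4 16 14
f 16 5 15
f 14 15 3
f 16 15 14
f 4 14 21
f 14 3 20
f 21 20 7
f 14 20 21
f 4 21 26
f 21 7 27
f 26 27 9
f 21 27 26
f 4 26 30
f 26 9 33
f 30 33 10
f 26 33 30
f 5 31 19
f 31 10 32
f 19 32 6
f 31 32 19
f 3 15 39
f 15 5 40
f 39 40 12
f 15 40 39
f 7 20 36
f 20 3 35
f 36 35 11
f 20 35 36
f 9 27 28
f 27 7 24
f 28 24 8
f 27 24 28
f 10 33 29
f 33 9 25
f 29 25 2
f 33 25 29
f 44 43 47
f 44 47 45
f 45 47 48
f 45 48 46
f 47 43 49
f 47 49 48
f 48 49 50
f 48 50 46
f 49 43 51
f 49 51 50
f 50 51 52
f 50 52 46
f 51 43 53
f 51 53 52
f 52 53 54
f 52 54 46
f 53 43 55
f 53 55 54
f 54 55 56
f 54 56 46
f 55 43 57
f 55 57 56
f 56 57 58
f 56 58 46
f 57 43 59
f 57 59 58
f 58 59 60
f 58 60 46
f 59 43 61
f 59 61 60
f 60 61 62
f 60 62 46
f 61 43 63
f 61 63 62
f 62 63 64
f 62 64 46
f 63 43 65
f 63 65 64
f 64 65 66
f 64 66 46
f 65 43 67
f 65 67 66
f 66 67 68
f 66 68 46
f 67 43 69
f 67 69 68
f 68 69 70
f 68 70 46
f 69 43 44
f 69 44 70
f 70 44 45
f 70 45 46
f 72 71 74
f 72 74 73
f 74 71 75
f 74 75 73
f 75 71 76
f 75 76 73
f 76 71 77
f 76 77 73
f 77 71 78
f 77 78 73
f 78 71 79
f 78 79 73
f 79 71 80
f 79 80 73
f 80 71 81
f 80 81 73
f 81 71 82
f 81 82 73
f 82 71 83
f 82 83 73
f 83 71 84
f 83 84 73
f 84 71 72
f 84 72 73
f 86 85 88
f 86 88 87
f 88 85 89
f 88 89 87
f 89 85 90
f 89 90 87
f 90 85 91
f 90 91 87
f 91 85 92
f 91 92 87
f 92 85 93
f 92 93 87
f 93 85 94
f 93 94 87
f 94 85 86
f 94 86 87
f 96 95 98
f 96 98 97
f 98 95 99
f 98 99 97
f 99 95 100
f 99 100 97
f 100 95 101
f 100 101 97
f 101 95 102
f 101 102 97
f 102 95 103
f 102 103 97
f 103 95 104
f 103 104 97
f 104 95 105
f 104 105 97
f 105 95 106
f 105 106 97
f 106 95 107
f 106 107 97
f 107 95 108
f 107 108 97
f 108 95 96
f 108 96 97



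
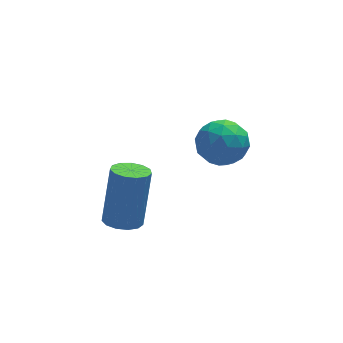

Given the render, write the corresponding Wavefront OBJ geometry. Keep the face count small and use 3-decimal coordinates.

v -0.133 -3.951 -4.476
v 0.488 -3.849 -4.639
v 0.893 -3.226 -2.707
v 0.273 -3.329 -2.544
v 0.311 -3.534 -4.704
v 0.716 -2.912 -2.771
v -0.007 -3.353 -4.695
v 0.399 -2.73 -2.763
v -0.365 -3.361 -4.618
v 0.041 -2.738 -2.686
v -0.649 -3.557 -4.495
v -0.243 -2.934 -2.563
v -0.769 -3.878 -4.366
v -0.364 -3.255 -2.434
v -0.687 -4.222 -4.272
v -0.282 -3.599 -2.34
v -0.43 -4.481 -4.243
v -0.024 -3.858 -2.311
v -0.077 -4.571 -4.288
v 0.328 -3.948 -2.356
v 0.257 -4.465 -4.392
v 0.662 -3.842 -2.46
v 0.468 -4.195 -4.523
v 0.873 -3.573 -2.591
v 3.86 -0.816 -2.966
v 4.373 -1.551 -3.271
v 2.927 -0.969 -4.169
v 3.44 -1.704 -4.474
v 2.919 -1.784 -3.688
v 3.496 -1.69 -2.944
v 3.804 -0.83 -4.496
v 4.381 -0.736 -3.752
v 4.339 -1.559 -4.216
v 3.792 -2.149 -3.717
v 3.508 -0.371 -3.723
v 2.961 -0.961 -3.224
v 4.199 -1.17 -3.012
v 3.101 -1.35 -4.428
v 2.795 -1.397 -3.966
v 3.097 -1.829 -4.145
v 3.683 -1.252 -2.821
v 3.985 -1.683 -3
v 3.13 -1.82 -3.245
v 3.315 -0.837 -4.44
v 3.617 -1.268 -4.619
v 4.203 -0.691 -3.295
v 4.505 -1.123 -3.474
v 4.17 -0.7 -4.195
v 4.48 -1.607 -3.747
v 3.931 -1.697 -4.455
v 4.145 -1.184 -4.468
v 4.484 -1.128 -4.03
v 4.158 -1.953 -3.454
v 3.61 -2.043 -4.162
v 3.303 -2.09 -3.7
v 3.643 -2.035 -3.262
v 4.138 -1.958 -4.01
v 3.69 -0.477 -3.278
v 3.142 -0.567 -3.986
v 3.657 -0.485 -4.178
v 3.997 -0.43 -3.74
v 3.369 -0.823 -2.985
v 2.82 -0.913 -3.693
v 2.816 -1.392 -3.41
v 3.155 -1.336 -2.972
v 3.162 -0.562 -3.43
f 2 1 5
f 2 5 3
f 3 5 6
f 3 6 4
f 5 1 7
f 5 7 6
f 6 7 8
f 6 8 4
f 7 1 9
f 7 9 8
f 8 9 10
f 8 10 4
f 9 1 11
f 9 11 10
f 10 11 12
f 10 12 4
f 11 1 13
f 11 13 12
f 12 13 14
f 12 14 4
f 13 1 15
f 13 15 14
f 14 15 16
f 14 16 4
f 15 1 17
f 15 17 16
f 16 17 18
f 16 18 4
f 17 1 19
f 17 19 18
f 18 19 20
f 18 20 4
f 19 1 21
f 19 21 20
f 20 21 22
f 20 22 4
f 21 1 23
f 21 23 22
f 22 23 24
f 22 24 4
f 23 1 2
f 23 2 24
f 24 2 3
f 24 3 4
f 25 62 41
f 62 36 65
f 41 65 30
f 62 65 41
f 25 41 37
f 41 30 42
f 37 42 26
f 41 42 37
f 25 37 46
f 37 26 47
f 46 47 32
f 37 47 46
f 25 46 58
f 46 32 61
f 58 61 35
f 46 61 58
f 25 58 62
f 58 35 66
f 62 66 36
f 58 66 62
f 26 42 53
f 42 30 56
f 53 56 34
f 42 56 53
f 30 65 43
f 65 36 64
f 43 64 29
f 65 64 43
f 36 66 63
f 66 35 59
f 63 59 27
f 66 59 63
f 35 61 60
f 61 32 48
f 60 48 31
f 61 48 60
f 32 47 52
f 47 26 49
f 52 49 33
f 47 49 52
f 28 54 40
f 54 34 55
f 40 55 29
f 54 55 40
f 28 40 38
f 40 29 39
f 38 39 27
f 40 39 38
f 28 38 45
f 38 27 44
f 45 44 31
f 38 44 45
f 28 45 50
f 45 31 51
f 50 51 33
f 45 51 50
f 28 50 54
f 50 33 57
f 54 57 34
f 50 57 54
f 29 55 43
f 55 34 56
f 43 56 30
f 55 56 43
f 27 39 63
f 39 29 64
f 63 64 36
f 39 64 63
f 31 44 60
f 44 27 59
f 60 59 35
f 44 59 60
f 33 51 52
f 51 31 48
f 52 48 32
f 51 48 52
f 34 57 53
f 57 33 49
f 53 49 26
f 57 49 53



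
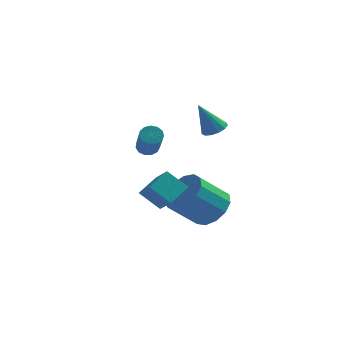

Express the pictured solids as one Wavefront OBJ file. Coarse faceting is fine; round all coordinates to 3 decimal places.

v 0.722 4.117 -1.942
v 0.947 3.819 -2.317
v 1.344 2.504 -1.033
v 1.118 2.803 -0.658
v 1.164 3.992 -2.207
v 1.56 2.677 -0.923
v 1.24 4.205 -2.012
v 1.636 2.891 -0.728
v 1.151 4.391 -1.795
v 1.548 3.076 -0.511
v 0.927 4.489 -1.625
v 1.323 3.174 -0.341
v 0.637 4.47 -1.555
v 1.033 3.155 -0.271
v 0.374 4.338 -1.609
v 0.77 3.023 -0.325
v 0.222 4.137 -1.768
v 0.618 2.822 -0.484
v 0.228 3.929 -1.982
v 0.624 2.614 -0.698
v 0.391 3.781 -2.184
v 0.788 2.466 -0.9
v 0.659 3.74 -2.309
v 1.056 2.425 -1.025
v 3.846 1.873 -4.399
v 4.557 2.068 -3.638
v 3.426 1.361 -2.4
v 2.714 1.167 -3.161
v 4.213 2.555 -3.675
v 3.082 1.848 -2.437
v 3.752 2.825 -3.942
v 2.621 2.118 -2.703
v 3.321 2.793 -4.354
v 2.19 2.087 -3.115
v 3.056 2.469 -4.78
v 1.925 1.763 -3.542
v 3.042 1.956 -5.086
v 1.911 1.25 -3.847
v 3.283 1.417 -5.173
v 2.152 0.71 -3.935
v 3.703 1.022 -5.015
v 2.572 0.316 -3.777
v 4.168 0.898 -4.661
v 3.037 0.192 -3.423
v 4.53 1.083 -4.224
v 3.399 0.377 -2.986
v 4.676 1.519 -3.843
v 3.544 0.813 -2.604
v 3.972 1.662 0.372
v 4.445 1.334 0.542
v 3.308 1.438 1.788
v 4.516 1.653 0.626
v 4.414 1.976 0.629
v 4.172 2.199 0.551
v 3.867 2.251 0.416
v 3.595 2.116 0.267
v 3.442 1.837 0.151
v 3.458 1.503 0.106
v 3.637 1.219 0.145
v 3.923 1.075 0.256
v 4.224 1.118 0.404
v 1.9 -2.254 -1.351
v 2.467 -1.369 -0.836
v 1.325 -1.438 -2.12
v 1.891 -0.553 -1.605
v 2.789 -2.367 -2.135
v 3.355 -1.482 -1.62
v 2.213 -1.551 -2.904
v 2.78 -0.666 -2.389
f 2 1 5
f 2 5 3
f 3 5 6
f 3 6 4
f 5 1 7
f 5 7 6
f 6 7 8
f 6 8 4
f 7 1 9
f 7 9 8
f 8 9 10
f 8 10 4
f 9 1 11
f 9 11 10
f 10 11 12
f 10 12 4
f 11 1 13
f 11 13 12
f 12 13 14
f 12 14 4
f 13 1 15
f 13 15 14
f 14 15 16
f 14 16 4
f 15 1 17
f 15 17 16
f 16 17 18
f 16 18 4
f 17 1 19
f 17 19 18
f 18 19 20
f 18 20 4
f 19 1 21
f 19 21 20
f 20 21 22
f 20 22 4
f 21 1 23
f 21 23 22
f 22 23 24
f 22 24 4
f 23 1 2
f 23 2 24
f 24 2 3
f 24 3 4
f 26 25 29
f 26 29 27
f 27 29 30
f 27 30 28
f 29 25 31
f 29 31 30
f 30 31 32
f 30 32 28
f 31 25 33
f 31 33 32
f 32 33 34
f 32 34 28
f 33 25 35
f 33 35 34
f 34 35 36
f 34 36 28
f 35 25 37
f 35 37 36
f 36 37 38
f 36 38 28
f 37 25 39
f 37 39 38
f 38 39 40
f 38 40 28
f 39 25 41
f 39 41 40
f 40 41 42
f 40 42 28
f 41 25 43
f 41 43 42
f 42 43 44
f 42 44 28
f 43 25 45
f 43 45 44
f 44 45 46
f 44 46 28
f 45 25 47
f 45 47 46
f 46 47 48
f 46 48 28
f 47 25 26
f 47 26 48
f 48 26 27
f 48 27 28
f 50 49 52
f 50 52 51
f 52 49 53
f 52 53 51
f 53 49 54
f 53 54 51
f 54 49 55
f 54 55 51
f 55 49 56
f 55 56 51
f 56 49 57
f 56 57 51
f 57 49 58
f 57 58 51
f 58 49 59
f 58 59 51
f 59 49 60
f 59 60 51
f 60 49 61
f 60 61 51
f 61 49 50
f 61 50 51
f 63 65 62
f 66 63 62
f 62 65 64
f 64 66 62
f 63 69 65
f 67 63 66
f 67 69 63
f 65 69 64
f 68 66 64
f 64 69 68
f 68 67 66
f 69 67 68



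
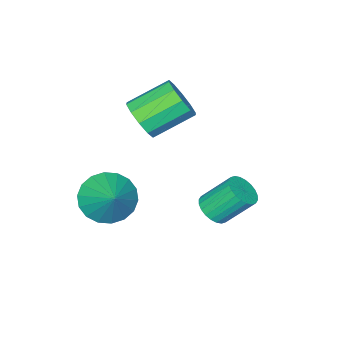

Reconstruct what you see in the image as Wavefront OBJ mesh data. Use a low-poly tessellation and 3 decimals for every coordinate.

v -2.447 3.534 -0.956
v -1.955 3.501 -0.67
v -2.46 4.192 0.281
v -2.953 4.226 -0.004
v -1.924 3.686 -0.788
v -2.429 4.378 0.163
v -1.973 3.849 -0.932
v -2.478 4.54 0.019
v -2.093 3.963 -1.08
v -2.599 4.655 -0.129
v -2.268 4.012 -1.208
v -2.773 4.704 -0.257
v -2.47 3.989 -1.298
v -2.975 4.681 -0.347
v -2.669 3.896 -1.336
v -3.174 4.588 -0.385
v -2.833 3.748 -1.316
v -3.339 4.44 -0.365
v -2.94 3.568 -1.241
v -3.445 4.259 -0.29
v -2.971 3.382 -1.123
v -3.476 4.074 -0.172
v -2.922 3.22 -0.979
v -3.427 3.911 -0.028
v -2.801 3.105 -0.831
v -3.307 3.797 0.12
v -2.627 3.056 -0.703
v -3.132 3.748 0.248
v -2.425 3.079 -0.613
v -2.93 3.771 0.338
v -2.226 3.172 -0.575
v -2.731 3.864 0.376
v -2.061 3.32 -0.595
v -2.567 4.012 0.356
v -1.05 0.657 -1.198
v -0.425 0.845 -1.831
v -0.45 1.543 -0.342
v -0.715 1.116 -1.908
v -1.072 1.297 -1.845
v -1.424 1.351 -1.653
v -1.703 1.267 -1.371
v -1.852 1.063 -1.055
v -1.843 0.778 -0.767
v -1.676 0.47 -0.564
v -1.386 0.198 -0.487
v -1.029 0.018 -0.551
v -0.676 -0.036 -0.743
v -0.398 0.047 -1.024
v -0.249 0.251 -1.341
v -0.258 0.536 -1.629
v -2.612 0.514 1.348
v -2.411 0.167 1.982
v -3.526 0.839 2.705
v -3.728 1.186 2.072
v -2.182 0.569 1.96
v -3.298 1.242 2.684
v -2.118 0.951 1.705
v -3.234 1.623 2.428
v -2.242 1.166 1.313
v -3.358 1.838 2.037
v -2.508 1.131 0.935
v -3.624 1.803 1.659
v -2.814 0.861 0.715
v -3.929 1.533 1.438
v -3.042 0.458 0.736
v -4.158 1.131 1.46
v -3.106 0.077 0.992
v -4.222 0.749 1.715
v -2.982 -0.138 1.383
v -4.098 0.534 2.107
v -2.716 -0.103 1.761
v -3.832 0.569 2.485
f 2 1 5
f 2 5 3
f 3 5 6
f 3 6 4
f 5 1 7
f 5 7 6
f 6 7 8
f 6 8 4
f 7 1 9
f 7 9 8
f 8 9 10
f 8 10 4
f 9 1 11
f 9 11 10
f 10 11 12
f 10 12 4
f 11 1 13
f 11 13 12
f 12 13 14
f 12 14 4
f 13 1 15
f 13 15 14
f 14 15 16
f 14 16 4
f 15 1 17
f 15 17 16
f 16 17 18
f 16 18 4
f 17 1 19
f 17 19 18
f 18 19 20
f 18 20 4
f 19 1 21
f 19 21 20
f 20 21 22
f 20 22 4
f 21 1 23
f 21 23 22
f 22 23 24
f 22 24 4
f 23 1 25
f 23 25 24
f 24 25 26
f 24 26 4
f 25 1 27
f 25 27 26
f 26 27 28
f 26 28 4
f 27 1 29
f 27 29 28
f 28 29 30
f 28 30 4
f 29 1 31
f 29 31 30
f 30 31 32
f 30 32 4
f 31 1 33
f 31 33 32
f 32 33 34
f 32 34 4
f 33 1 2
f 33 2 34
f 34 2 3
f 34 3 4
f 36 35 38
f 36 38 37
f 38 35 39
f 38 39 37
f 39 35 40
f 39 40 37
f 40 35 41
f 40 41 37
f 41 35 42
f 41 42 37
f 42 35 43
f 42 43 37
f 43 35 44
f 43 44 37
f 44 35 45
f 44 45 37
f 45 35 46
f 45 46 37
f 46 35 47
f 46 47 37
f 47 35 48
f 47 48 37
f 48 35 49
f 48 49 37
f 49 35 50
f 49 50 37
f 50 35 36
f 50 36 37
f 52 51 55
f 52 55 53
f 53 55 56
f 53 56 54
f 55 51 57
f 55 57 56
f 56 57 58
f 56 58 54
f 57 51 59
f 57 59 58
f 58 59 60
f 58 60 54
f 59 51 61
f 59 61 60
f 60 61 62
f 60 62 54
f 61 51 63
f 61 63 62
f 62 63 64
f 62 64 54
f 63 51 65
f 63 65 64
f 64 65 66
f 64 66 54
f 65 51 67
f 65 67 66
f 66 67 68
f 66 68 54
f 67 51 69
f 67 69 68
f 68 69 70
f 68 70 54
f 69 51 71
f 69 71 70
f 70 71 72
f 70 72 54
f 71 51 52
f 71 52 72
f 72 52 53
f 72 53 54



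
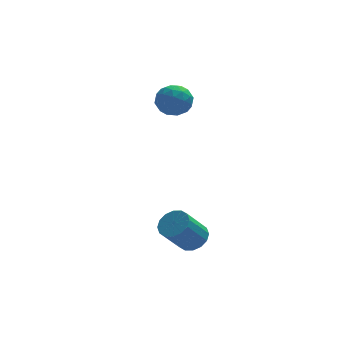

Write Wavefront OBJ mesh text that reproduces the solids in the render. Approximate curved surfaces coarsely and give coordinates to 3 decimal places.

v -1.341 4.775 2.103
v -1.007 4.357 2.883
v -1.853 3.423 1.597
v -1.519 3.005 2.377
v -2.257 3.594 2.435
v -1.941 4.43 2.748
v -0.919 3.35 1.732
v -0.603 4.186 2.045
v -0.747 3.476 2.654
v -1.574 3.627 3.089
v -1.286 4.153 1.391
v -2.113 4.304 1.826
v -1.129 4.684 2.537
v -1.731 3.096 1.943
v -2.165 3.442 1.977
v -1.969 3.196 2.435
v -1.678 4.727 2.458
v -1.482 4.481 2.916
v -2.217 4.033 2.653
v -1.378 3.299 1.564
v -1.182 3.053 2.022
v -0.891 4.584 2.045
v -0.695 4.338 2.503
v -0.643 3.747 1.827
v -0.78 3.921 2.862
v -1.081 3.127 2.564
v -0.728 3.329 2.185
v -0.542 3.82 2.369
v -1.266 4.01 3.117
v -1.567 3.215 2.82
v -2.001 3.562 2.853
v -1.815 4.053 3.037
v -1.113 3.492 2.982
v -1.293 4.565 1.66
v -1.594 3.77 1.363
v -1.045 3.727 1.443
v -0.859 4.218 1.627
v -1.779 4.653 1.916
v -2.08 3.859 1.618
v -2.318 3.96 2.111
v -2.132 4.451 2.295
v -1.747 4.288 1.498
v -1.52 -1.409 -3.581
v -1.016 -2.018 -3.457
v -1.976 -2.539 -2.115
v -2.48 -1.931 -2.239
v -0.866 -1.707 -3.228
v -1.826 -2.228 -1.887
v -0.892 -1.315 -3.095
v -1.852 -1.837 -1.753
v -1.086 -0.95 -3.091
v -2.045 -1.471 -1.75
v -1.396 -0.707 -3.219
v -2.356 -1.228 -1.877
v -1.739 -0.652 -3.444
v -2.699 -1.174 -2.102
v -2.024 -0.801 -3.705
v -2.984 -1.322 -2.363
v -2.174 -1.112 -3.933
v -3.134 -1.633 -2.592
v -2.148 -1.503 -4.067
v -3.108 -2.025 -2.725
v -1.955 -1.869 -4.07
v -2.914 -2.39 -2.729
v -1.644 -2.112 -3.943
v -2.604 -2.633 -2.601
v -1.301 -2.166 -3.718
v -2.261 -2.688 -2.376
f 1 38 17
f 38 12 41
f 17 41 6
f 38 41 17
f 1 17 13
f 17 6 18
f 13 18 2
f 17 18 13
f 1 13 22
f 13 2 23
f 22 23 8
f 13 23 22
f 1 22 34
f 22 8 37
f 34 37 11
f 22 37 34
f 1 34 38
f 34 11 42
f 38 42 12
f 34 42 38
f 2 18 29
f 18 6 32
f 29 32 10
f 18 32 29
f 6 41 19
f 41 12 40
f 19 40 5
f 41 40 19
f 12 42 39
f 42 11 35
f 39 35 3
f 42 35 39
f 11 37 36
f 37 8 24
f 36 24 7
f 37 24 36
f 8 23 28
f 23 2 25
f 28 25 9
f 23 25 28
f 4 30 16
f 30 10 31
f 16 31 5
f 30 31 16
f 4 16 14
f 16 5 15
f 14 15 3
f 16 15 14
f 4 14 21
f 14 3 20
f 21 20 7
f 14 20 21
f 4 21 26
f 21 7 27
f 26 27 9
f 21 27 26
f 4 26 30
f 26 9 33
f 30 33 10
f 26 33 30
f 5 31 19
f 31 10 32
f 19 32 6
f 31 32 19
f 3 15 39
f 15 5 40
f 39 40 12
f 15 40 39
f 7 20 36
f 20 3 35
f 36 35 11
f 20 35 36
f 9 27 28
f 27 7 24
f 28 24 8
f 27 24 28
f 10 33 29
f 33 9 25
f 29 25 2
f 33 25 29
f 44 43 47
f 44 47 45
f 45 47 48
f 45 48 46
f 47 43 49
f 47 49 48
f 48 49 50
f 48 50 46
f 49 43 51
f 49 51 50
f 50 51 52
f 50 52 46
f 51 43 53
f 51 53 52
f 52 53 54
f 52 54 46
f 53 43 55
f 53 55 54
f 54 55 56
f 54 56 46
f 55 43 57
f 55 57 56
f 56 57 58
f 56 58 46
f 57 43 59
f 57 59 58
f 58 59 60
f 58 60 46
f 59 43 61
f 59 61 60
f 60 61 62
f 60 62 46
f 61 43 63
f 61 63 62
f 62 63 64
f 62 64 46
f 63 43 65
f 63 65 64
f 64 65 66
f 64 66 46
f 65 43 67
f 65 67 66
f 66 67 68
f 66 68 46
f 67 43 44
f 67 44 68
f 68 44 45
f 68 45 46



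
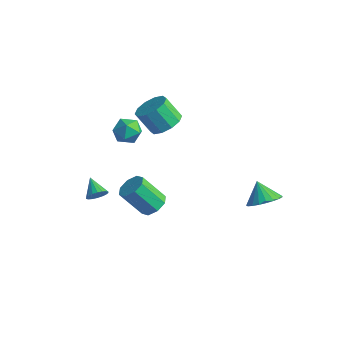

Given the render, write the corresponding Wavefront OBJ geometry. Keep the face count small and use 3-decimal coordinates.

v -1.784 1.778 1.42
v -1.214 0.959 1.476
v -1.966 0.522 2.735
v -2.536 1.342 2.68
v -0.936 1.407 1.798
v -1.687 0.97 3.057
v -0.982 1.998 1.975
v -1.733 1.561 3.235
v -1.334 2.504 1.941
v -2.086 2.067 3.2
v -1.858 2.733 1.708
v -2.61 2.297 2.967
v -2.354 2.598 1.365
v -3.106 2.161 2.624
v -2.633 2.15 1.043
v -3.384 1.713 2.302
v -2.587 1.559 0.865
v -3.338 1.122 2.125
v -2.234 1.053 0.9
v -2.986 0.616 2.159
v -1.71 0.823 1.133
v -2.462 0.387 2.392
v 0.083 -0.85 -2.686
v 0.794 -1.227 -2.485
v -0.071 -2.047 -0.954
v -0.783 -1.67 -1.154
v 0.736 -0.656 -2.212
v -0.129 -1.476 -0.681
v 0.295 -0.199 -2.217
v -0.57 -1.018 -0.686
v -0.27 -0.123 -2.496
v -1.135 -0.943 -0.965
v -0.629 -0.473 -2.886
v -1.494 -1.293 -1.355
v -0.571 -1.044 -3.159
v -1.436 -1.864 -1.628
v -0.13 -1.502 -3.154
v -0.995 -2.321 -1.623
v 0.435 -1.577 -2.875
v -0.43 -2.397 -1.344
v -1.894 -1.351 3.511
v -1.212 -0.791 3.477
v -1.448 -1.969 2.303
v -0.766 -1.409 2.269
v -0.797 -2.029 2.897
v -1.073 -1.647 3.644
v -1.587 -1.113 2.136
v -1.863 -0.731 2.883
v -1.022 -0.644 2.627
v -0.534 -1.21 3.097
v -2.126 -1.55 2.683
v -1.638 -2.116 3.153
v -1.307 -3.551 -1.125
v -1.039 -3.749 -0.602
v -2.273 -3.189 -0.495
v -0.953 -3.487 -0.62
v -0.937 -3.238 -0.738
v -0.994 -3.051 -0.933
v -1.113 -2.964 -1.166
v -1.27 -2.992 -1.391
v -1.435 -3.131 -1.563
v -1.574 -3.354 -1.649
v -1.66 -3.615 -1.631
v -1.676 -3.864 -1.512
v -1.619 -4.051 -1.318
v -1.5 -4.139 -1.085
v -1.343 -4.11 -0.86
v -1.178 -3.971 -0.688
v 3.855 3.62 -2.615
v 4.652 3.926 -2.074
v 3.065 3.82 -1.565
v 4.518 4.286 -2.244
v 4.269 4.531 -2.478
v 3.949 4.618 -2.735
v 3.613 4.533 -2.972
v 3.318 4.29 -3.147
v 3.117 3.931 -3.23
v 3.043 3.518 -3.207
v 3.11 3.123 -3.081
v 3.305 2.813 -2.875
v 3.596 2.644 -2.624
v 3.931 2.643 -2.371
v 4.254 2.81 -2.161
v 4.507 3.118 -2.029
v 4.648 3.513 -1.998
f 2 1 5
f 2 5 3
f 3 5 6
f 3 6 4
f 5 1 7
f 5 7 6
f 6 7 8
f 6 8 4
f 7 1 9
f 7 9 8
f 8 9 10
f 8 10 4
f 9 1 11
f 9 11 10
f 10 11 12
f 10 12 4
f 11 1 13
f 11 13 12
f 12 13 14
f 12 14 4
f 13 1 15
f 13 15 14
f 14 15 16
f 14 16 4
f 15 1 17
f 15 17 16
f 16 17 18
f 16 18 4
f 17 1 19
f 17 19 18
f 18 19 20
f 18 20 4
f 19 1 21
f 19 21 20
f 20 21 22
f 20 22 4
f 21 1 2
f 21 2 22
f 22 2 3
f 22 3 4
f 24 23 27
f 24 27 25
f 25 27 28
f 25 28 26
f 27 23 29
f 27 29 28
f 28 29 30
f 28 30 26
f 29 23 31
f 29 31 30
f 30 31 32
f 30 32 26
f 31 23 33
f 31 33 32
f 32 33 34
f 32 34 26
f 33 23 35
f 33 35 34
f 34 35 36
f 34 36 26
f 35 23 37
f 35 37 36
f 36 37 38
f 36 38 26
f 37 23 39
f 37 39 38
f 38 39 40
f 38 40 26
f 39 23 24
f 39 24 40
f 40 24 25
f 40 25 26
f 41 52 46
f 41 46 42
f 41 42 48
f 41 48 51
f 41 51 52
f 42 46 50
f 46 52 45
f 52 51 43
f 51 48 47
f 48 42 49
f 44 50 45
f 44 45 43
f 44 43 47
f 44 47 49
f 44 49 50
f 45 50 46
f 43 45 52
f 47 43 51
f 49 47 48
f 50 49 42
f 54 53 56
f 54 56 55
f 56 53 57
f 56 57 55
f 57 53 58
f 57 58 55
f 58 53 59
f 58 59 55
f 59 53 60
f 59 60 55
f 60 53 61
f 60 61 55
f 61 53 62
f 61 62 55
f 62 53 63
f 62 63 55
f 63 53 64
f 63 64 55
f 64 53 65
f 64 65 55
f 65 53 66
f 65 66 55
f 66 53 67
f 66 67 55
f 67 53 68
f 67 68 55
f 68 53 54
f 68 54 55
f 70 69 72
f 70 72 71
f 72 69 73
f 72 73 71
f 73 69 74
f 73 74 71
f 74 69 75
f 74 75 71
f 75 69 76
f 75 76 71
f 76 69 77
f 76 77 71
f 77 69 78
f 77 78 71
f 78 69 79
f 78 79 71
f 79 69 80
f 79 80 71
f 80 69 81
f 80 81 71
f 81 69 82
f 81 82 71
f 82 69 83
f 82 83 71
f 83 69 84
f 83 84 71
f 84 69 85
f 84 85 71
f 85 69 70
f 85 70 71

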